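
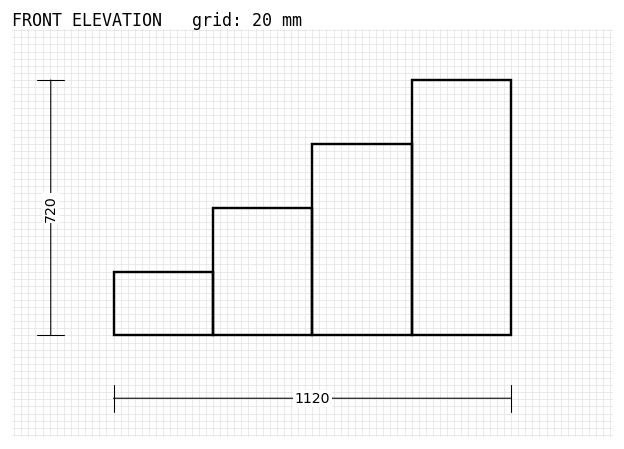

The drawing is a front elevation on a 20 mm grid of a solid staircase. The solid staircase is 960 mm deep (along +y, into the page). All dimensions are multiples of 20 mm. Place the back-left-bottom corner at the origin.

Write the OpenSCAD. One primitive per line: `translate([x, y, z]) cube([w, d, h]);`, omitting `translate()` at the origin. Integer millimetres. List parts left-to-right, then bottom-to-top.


cube([280, 960, 180]);
translate([280, 0, 0]) cube([280, 960, 360]);
translate([560, 0, 0]) cube([280, 960, 540]);
translate([840, 0, 0]) cube([280, 960, 720]);


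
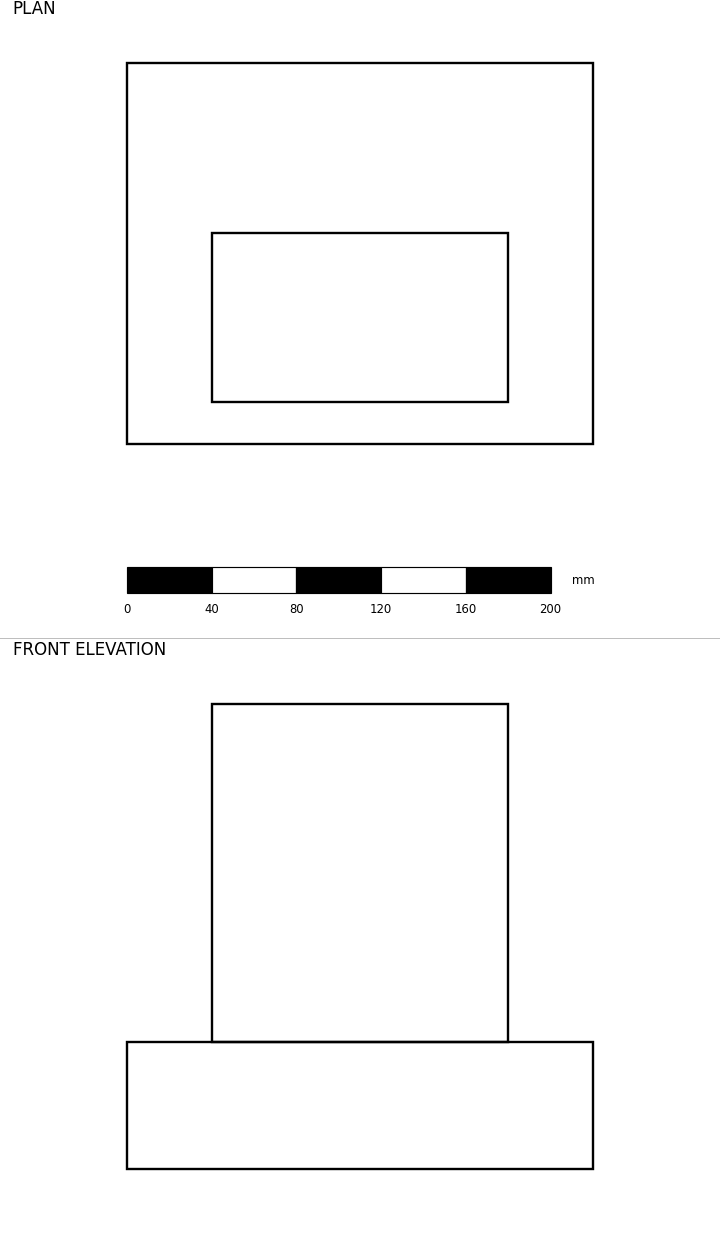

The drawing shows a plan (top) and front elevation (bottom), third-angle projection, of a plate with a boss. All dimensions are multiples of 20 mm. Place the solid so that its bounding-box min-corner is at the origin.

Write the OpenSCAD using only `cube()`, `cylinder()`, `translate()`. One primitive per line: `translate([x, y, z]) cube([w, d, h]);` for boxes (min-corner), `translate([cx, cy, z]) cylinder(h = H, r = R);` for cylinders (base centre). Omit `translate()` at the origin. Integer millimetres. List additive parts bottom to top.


cube([220, 180, 60]);
translate([40, 20, 60]) cube([140, 80, 160]);


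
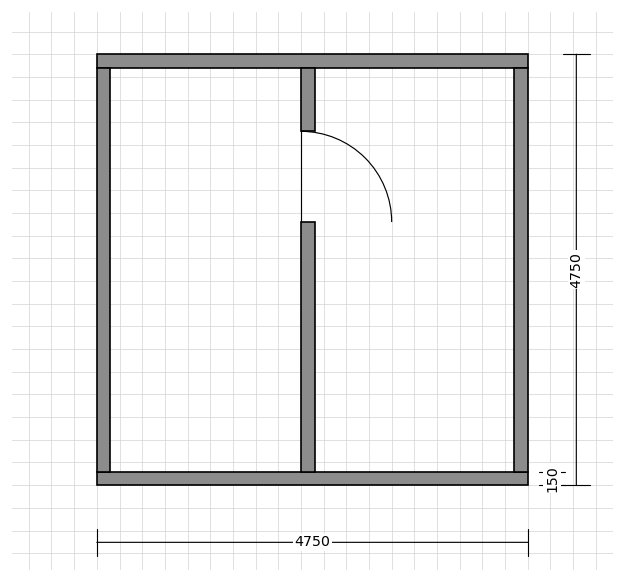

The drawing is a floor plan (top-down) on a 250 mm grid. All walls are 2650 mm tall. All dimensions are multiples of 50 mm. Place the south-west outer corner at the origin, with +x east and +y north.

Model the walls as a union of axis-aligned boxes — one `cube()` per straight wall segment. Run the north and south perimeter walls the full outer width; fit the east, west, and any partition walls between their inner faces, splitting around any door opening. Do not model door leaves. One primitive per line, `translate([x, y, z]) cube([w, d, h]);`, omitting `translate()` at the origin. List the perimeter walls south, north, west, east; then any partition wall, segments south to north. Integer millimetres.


cube([4750, 150, 2650]);
translate([0, 4600, 0]) cube([4750, 150, 2650]);
translate([0, 150, 0]) cube([150, 4450, 2650]);
translate([4600, 150, 0]) cube([150, 4450, 2650]);
translate([2250, 150, 0]) cube([150, 2750, 2650]);
translate([2250, 3900, 0]) cube([150, 700, 2650]);


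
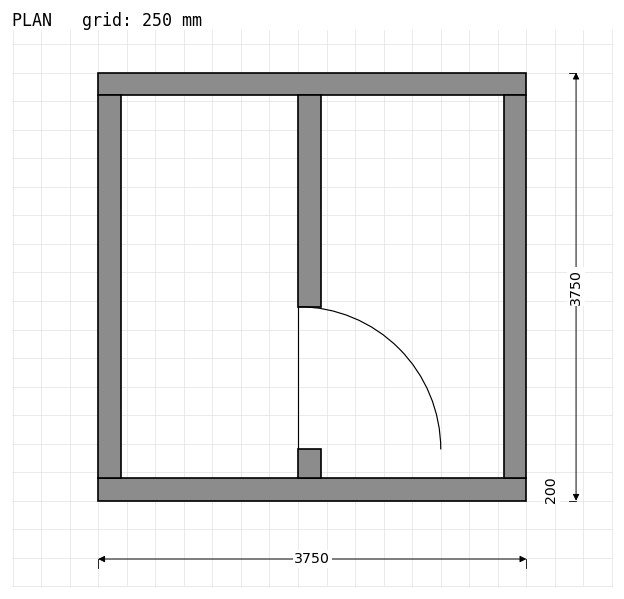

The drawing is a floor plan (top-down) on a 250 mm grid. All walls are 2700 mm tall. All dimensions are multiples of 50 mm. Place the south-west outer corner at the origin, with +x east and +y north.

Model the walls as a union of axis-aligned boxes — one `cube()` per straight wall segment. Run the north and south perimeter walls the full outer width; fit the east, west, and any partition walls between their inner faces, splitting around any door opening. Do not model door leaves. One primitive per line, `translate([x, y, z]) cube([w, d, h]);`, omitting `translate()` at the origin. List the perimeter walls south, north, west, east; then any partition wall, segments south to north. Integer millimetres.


cube([3750, 200, 2700]);
translate([0, 3550, 0]) cube([3750, 200, 2700]);
translate([0, 200, 0]) cube([200, 3350, 2700]);
translate([3550, 200, 0]) cube([200, 3350, 2700]);
translate([1750, 200, 0]) cube([200, 250, 2700]);
translate([1750, 1700, 0]) cube([200, 1850, 2700]);


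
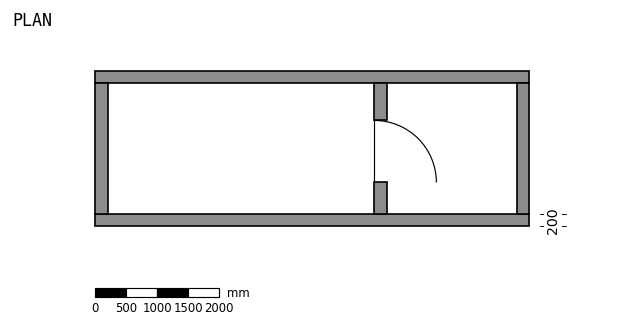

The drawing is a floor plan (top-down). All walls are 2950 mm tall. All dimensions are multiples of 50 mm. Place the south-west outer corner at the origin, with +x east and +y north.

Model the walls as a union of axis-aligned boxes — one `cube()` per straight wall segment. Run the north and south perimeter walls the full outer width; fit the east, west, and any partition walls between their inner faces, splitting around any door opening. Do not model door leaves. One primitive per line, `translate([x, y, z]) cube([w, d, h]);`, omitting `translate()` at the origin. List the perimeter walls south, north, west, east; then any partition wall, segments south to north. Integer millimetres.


cube([7000, 200, 2950]);
translate([0, 2300, 0]) cube([7000, 200, 2950]);
translate([0, 200, 0]) cube([200, 2100, 2950]);
translate([6800, 200, 0]) cube([200, 2100, 2950]);
translate([4500, 200, 0]) cube([200, 500, 2950]);
translate([4500, 1700, 0]) cube([200, 600, 2950]);


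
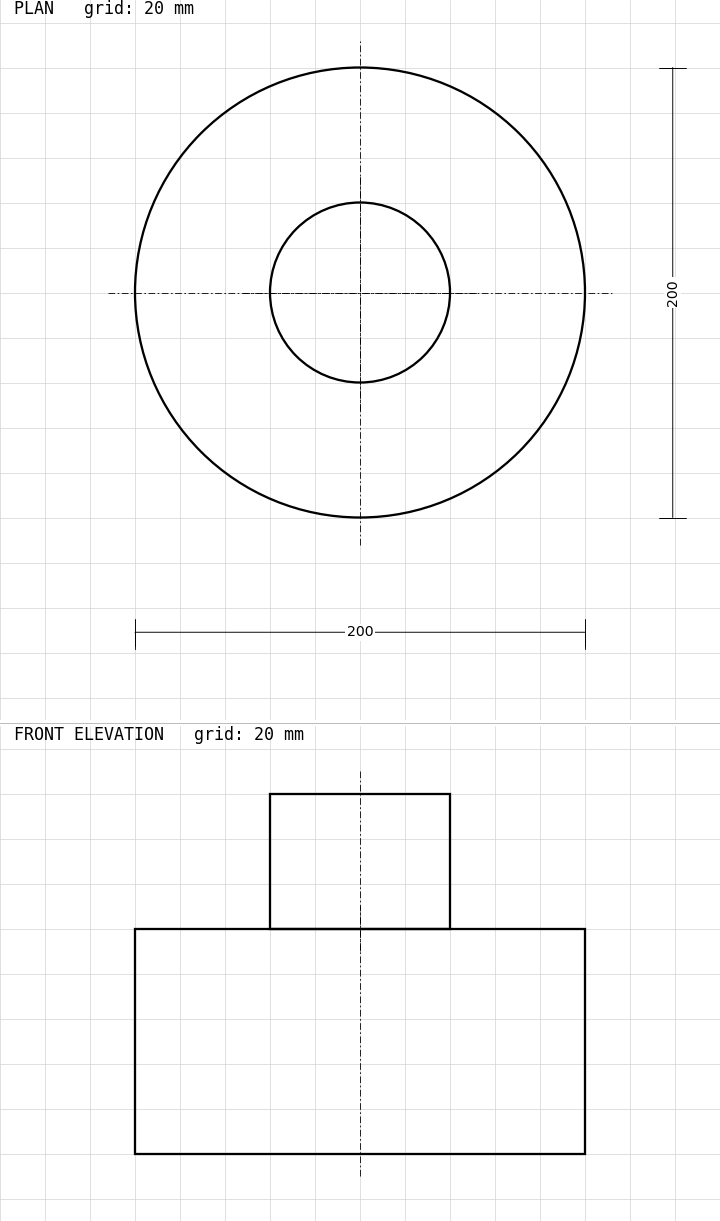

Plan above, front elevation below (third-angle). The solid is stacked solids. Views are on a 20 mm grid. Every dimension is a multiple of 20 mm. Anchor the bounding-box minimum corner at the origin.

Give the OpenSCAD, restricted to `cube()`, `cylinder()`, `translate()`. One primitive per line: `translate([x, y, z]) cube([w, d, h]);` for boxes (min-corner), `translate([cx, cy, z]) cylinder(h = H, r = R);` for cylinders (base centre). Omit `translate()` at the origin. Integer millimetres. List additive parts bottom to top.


translate([100, 100, 0]) cylinder(h = 100, r = 100);
translate([100, 100, 100]) cylinder(h = 60, r = 40);


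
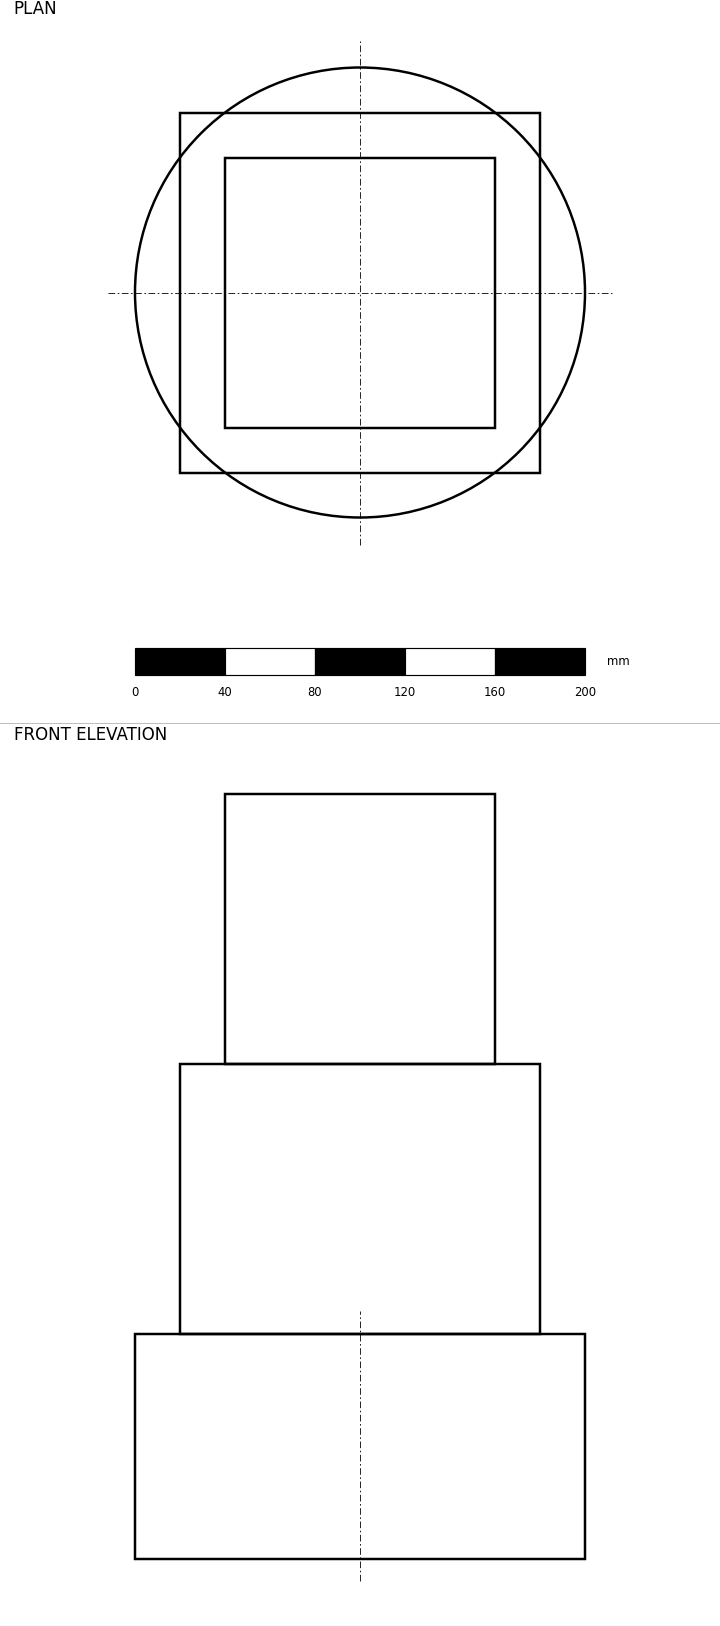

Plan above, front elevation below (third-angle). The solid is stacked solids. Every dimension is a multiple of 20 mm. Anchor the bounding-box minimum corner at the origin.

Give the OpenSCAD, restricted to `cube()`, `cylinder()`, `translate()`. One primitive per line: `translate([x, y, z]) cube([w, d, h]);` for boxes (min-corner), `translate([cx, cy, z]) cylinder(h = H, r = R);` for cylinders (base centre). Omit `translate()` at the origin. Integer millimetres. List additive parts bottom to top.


translate([100, 100, 0]) cylinder(h = 100, r = 100);
translate([20, 20, 100]) cube([160, 160, 120]);
translate([40, 40, 220]) cube([120, 120, 120]);


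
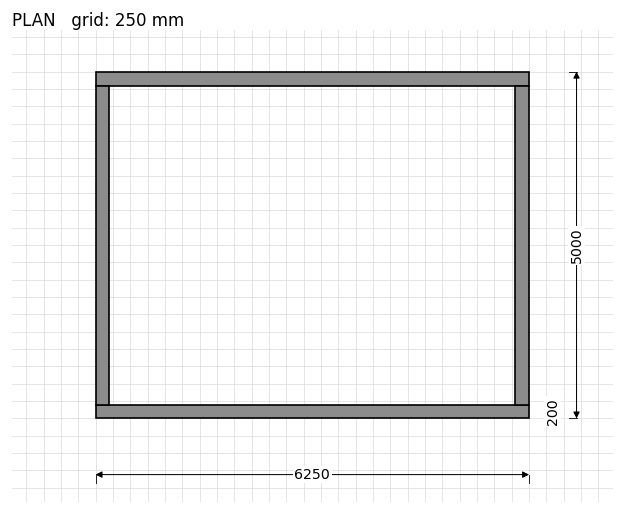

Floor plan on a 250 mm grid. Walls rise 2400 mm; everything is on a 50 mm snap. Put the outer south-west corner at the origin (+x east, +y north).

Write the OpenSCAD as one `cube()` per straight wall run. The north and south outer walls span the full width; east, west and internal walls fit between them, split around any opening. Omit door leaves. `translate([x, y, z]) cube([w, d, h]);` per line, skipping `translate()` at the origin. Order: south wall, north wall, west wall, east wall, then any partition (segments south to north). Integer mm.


cube([6250, 200, 2400]);
translate([0, 4800, 0]) cube([6250, 200, 2400]);
translate([0, 200, 0]) cube([200, 4600, 2400]);
translate([6050, 200, 0]) cube([200, 4600, 2400]);


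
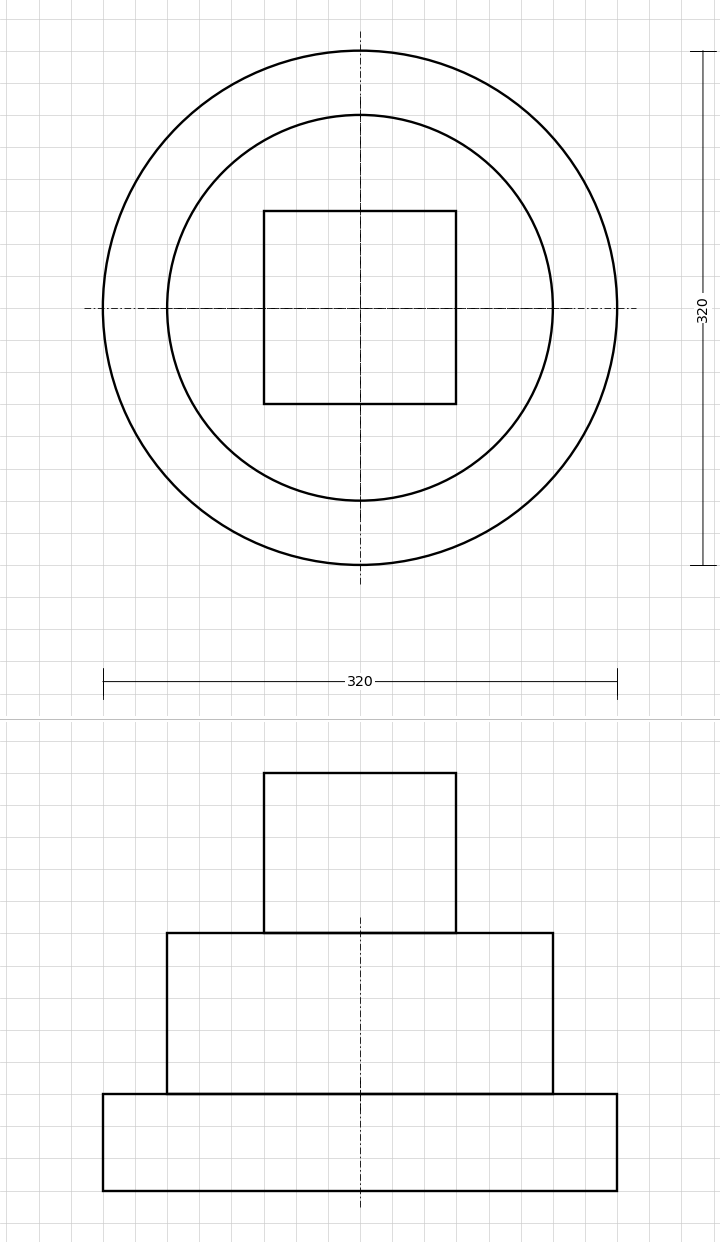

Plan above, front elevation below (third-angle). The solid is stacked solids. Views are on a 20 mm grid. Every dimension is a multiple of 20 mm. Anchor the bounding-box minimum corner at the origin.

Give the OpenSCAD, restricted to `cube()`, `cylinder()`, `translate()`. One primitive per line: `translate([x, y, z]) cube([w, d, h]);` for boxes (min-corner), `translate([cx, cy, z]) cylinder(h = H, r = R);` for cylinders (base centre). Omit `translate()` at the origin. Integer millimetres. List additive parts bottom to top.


translate([160, 160, 0]) cylinder(h = 60, r = 160);
translate([160, 160, 60]) cylinder(h = 100, r = 120);
translate([100, 100, 160]) cube([120, 120, 100]);


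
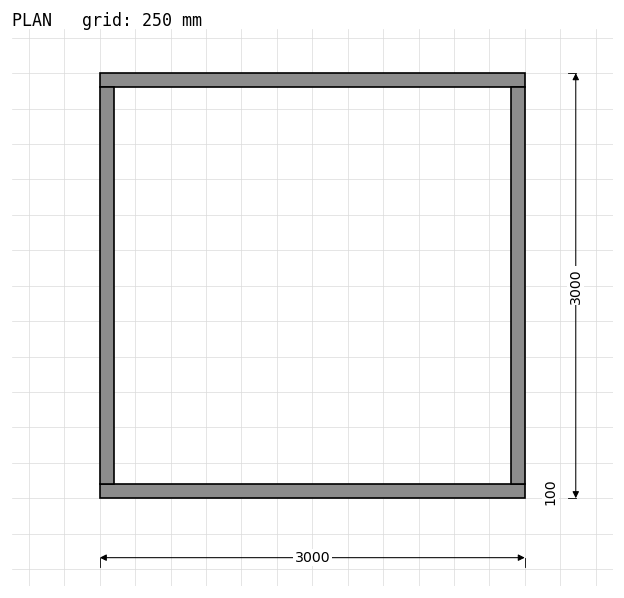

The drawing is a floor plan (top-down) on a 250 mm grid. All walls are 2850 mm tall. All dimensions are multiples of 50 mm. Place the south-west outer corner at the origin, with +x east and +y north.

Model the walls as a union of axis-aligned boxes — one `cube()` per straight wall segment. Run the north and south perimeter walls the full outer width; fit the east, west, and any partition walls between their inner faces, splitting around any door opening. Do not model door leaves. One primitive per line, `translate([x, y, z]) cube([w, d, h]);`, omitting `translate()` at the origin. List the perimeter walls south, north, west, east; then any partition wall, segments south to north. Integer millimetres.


cube([3000, 100, 2850]);
translate([0, 2900, 0]) cube([3000, 100, 2850]);
translate([0, 100, 0]) cube([100, 2800, 2850]);
translate([2900, 100, 0]) cube([100, 2800, 2850]);


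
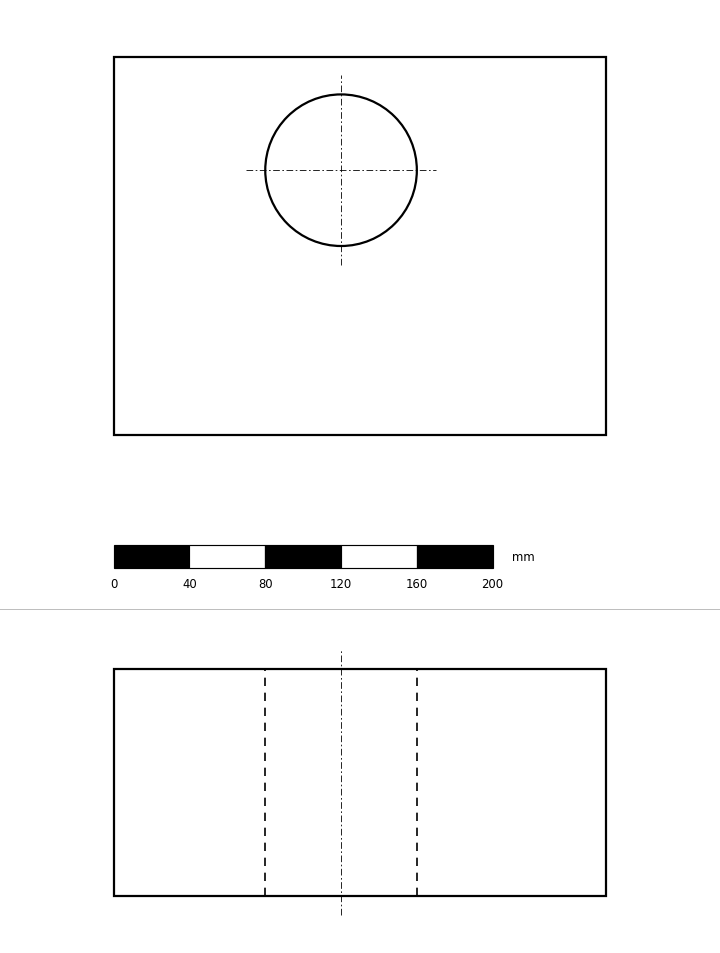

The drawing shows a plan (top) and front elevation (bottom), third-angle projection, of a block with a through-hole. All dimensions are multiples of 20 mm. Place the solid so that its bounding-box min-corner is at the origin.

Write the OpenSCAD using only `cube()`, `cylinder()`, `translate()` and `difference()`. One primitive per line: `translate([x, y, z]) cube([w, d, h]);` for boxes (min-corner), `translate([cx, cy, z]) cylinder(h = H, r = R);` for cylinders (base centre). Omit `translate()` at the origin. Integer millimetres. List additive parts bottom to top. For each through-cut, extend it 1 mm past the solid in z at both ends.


difference() {
  cube([260, 200, 120]);
  translate([120, 140, -1]) cylinder(h = 122, r = 40);
}


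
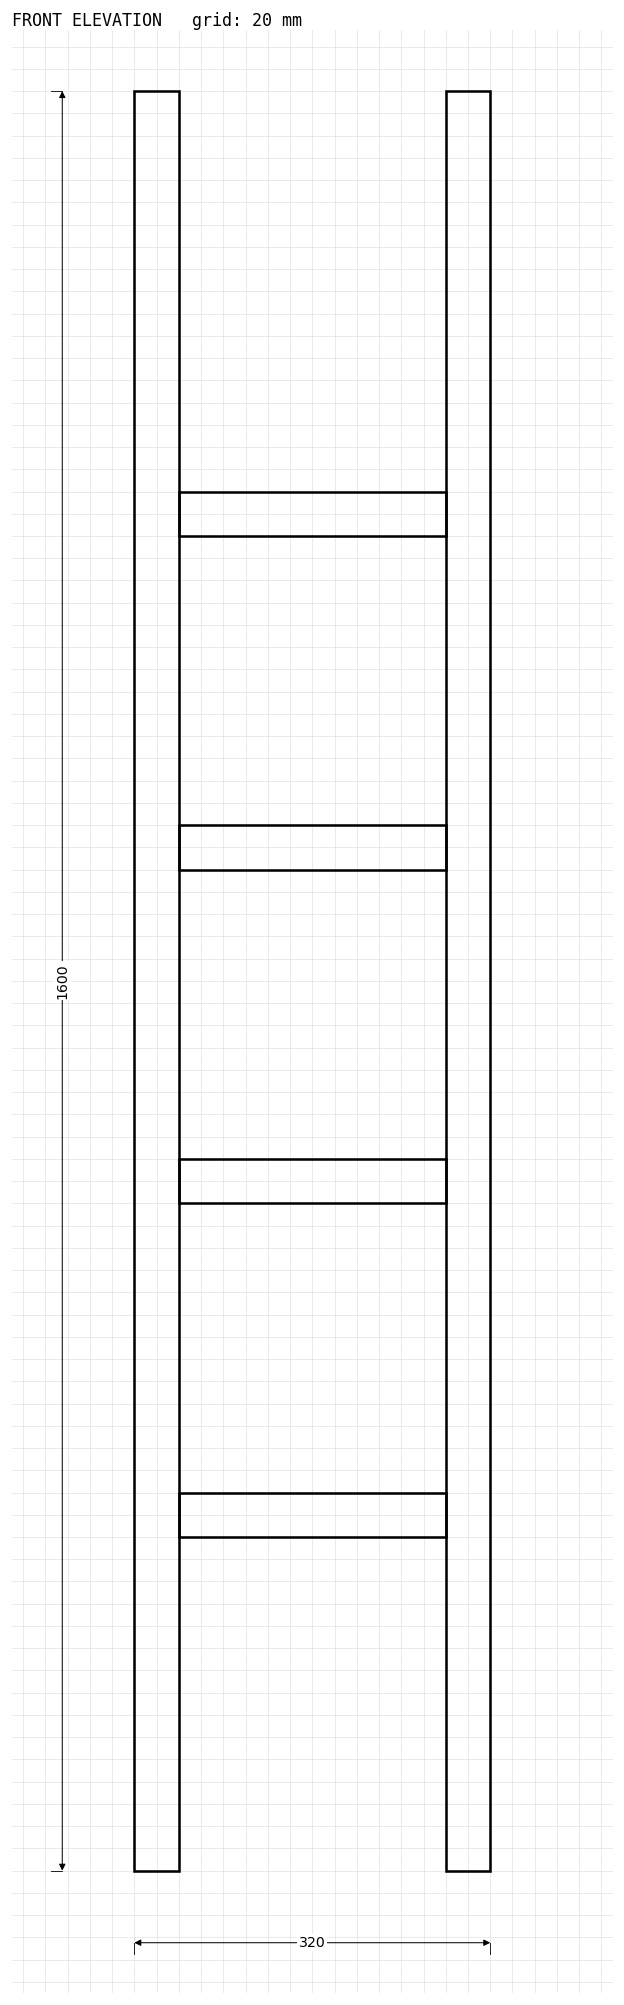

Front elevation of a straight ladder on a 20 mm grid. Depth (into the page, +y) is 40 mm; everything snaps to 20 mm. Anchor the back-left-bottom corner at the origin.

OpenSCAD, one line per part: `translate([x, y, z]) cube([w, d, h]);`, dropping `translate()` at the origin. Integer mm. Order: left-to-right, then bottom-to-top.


cube([40, 40, 1600]);
translate([40, 0, 300]) cube([240, 40, 40]);
translate([40, 0, 600]) cube([240, 40, 40]);
translate([40, 0, 900]) cube([240, 40, 40]);
translate([40, 0, 1200]) cube([240, 40, 40]);
translate([280, 0, 0]) cube([40, 40, 1600]);


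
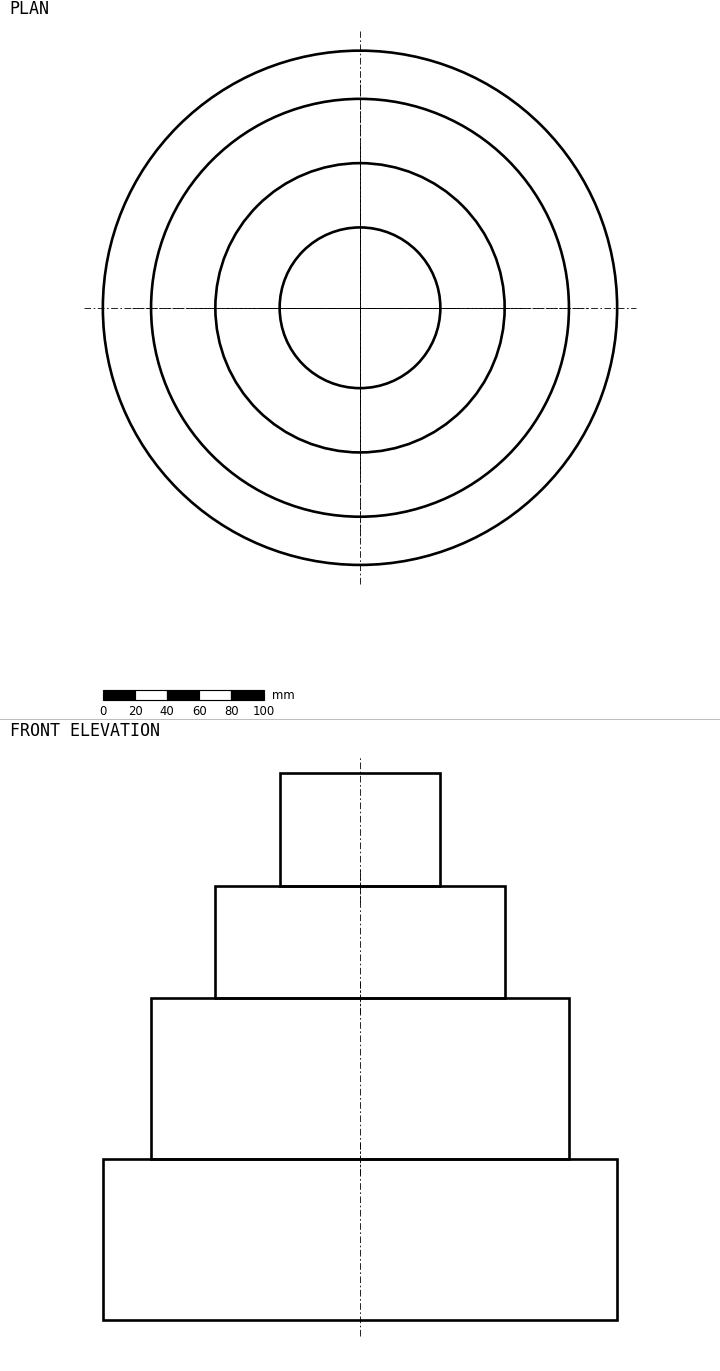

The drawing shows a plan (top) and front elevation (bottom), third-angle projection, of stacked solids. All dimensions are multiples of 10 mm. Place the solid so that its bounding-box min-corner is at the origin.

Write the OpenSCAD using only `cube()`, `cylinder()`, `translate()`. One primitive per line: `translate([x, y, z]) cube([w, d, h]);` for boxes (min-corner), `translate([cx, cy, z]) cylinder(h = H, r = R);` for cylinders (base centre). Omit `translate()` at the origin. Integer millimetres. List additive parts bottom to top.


translate([160, 160, 0]) cylinder(h = 100, r = 160);
translate([160, 160, 100]) cylinder(h = 100, r = 130);
translate([160, 160, 200]) cylinder(h = 70, r = 90);
translate([160, 160, 270]) cylinder(h = 70, r = 50);


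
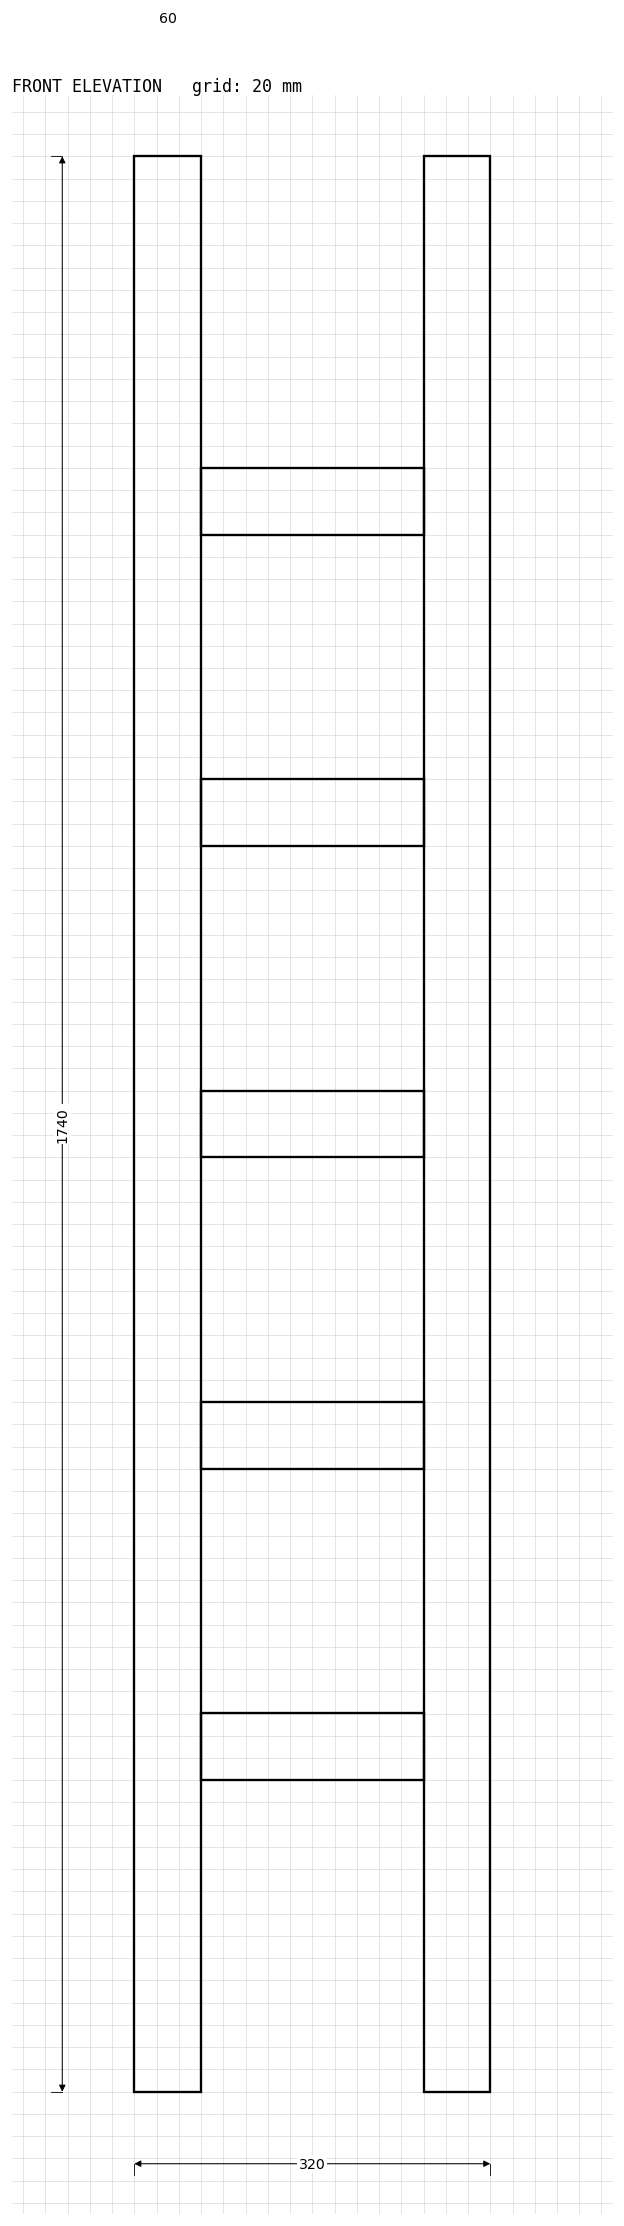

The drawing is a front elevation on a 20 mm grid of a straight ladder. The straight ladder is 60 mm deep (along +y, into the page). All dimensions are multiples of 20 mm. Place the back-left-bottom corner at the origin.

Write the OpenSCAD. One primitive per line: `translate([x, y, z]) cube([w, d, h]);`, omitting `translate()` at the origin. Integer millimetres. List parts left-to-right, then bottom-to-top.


cube([60, 60, 1740]);
translate([60, 0, 280]) cube([200, 60, 60]);
translate([60, 0, 560]) cube([200, 60, 60]);
translate([60, 0, 840]) cube([200, 60, 60]);
translate([60, 0, 1120]) cube([200, 60, 60]);
translate([60, 0, 1400]) cube([200, 60, 60]);
translate([260, 0, 0]) cube([60, 60, 1740]);


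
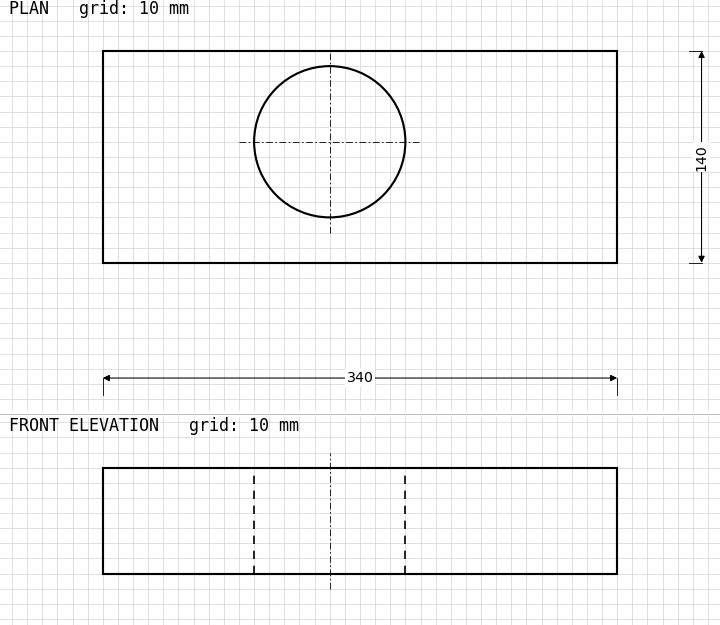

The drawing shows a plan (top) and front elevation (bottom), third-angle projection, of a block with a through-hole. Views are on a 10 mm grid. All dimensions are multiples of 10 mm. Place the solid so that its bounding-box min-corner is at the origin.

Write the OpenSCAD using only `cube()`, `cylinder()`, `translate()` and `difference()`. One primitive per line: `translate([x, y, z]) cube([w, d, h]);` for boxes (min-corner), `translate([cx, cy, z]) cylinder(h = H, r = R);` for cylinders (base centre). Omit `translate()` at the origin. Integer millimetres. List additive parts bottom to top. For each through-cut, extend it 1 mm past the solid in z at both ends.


difference() {
  cube([340, 140, 70]);
  translate([150, 80, -1]) cylinder(h = 72, r = 50);
}


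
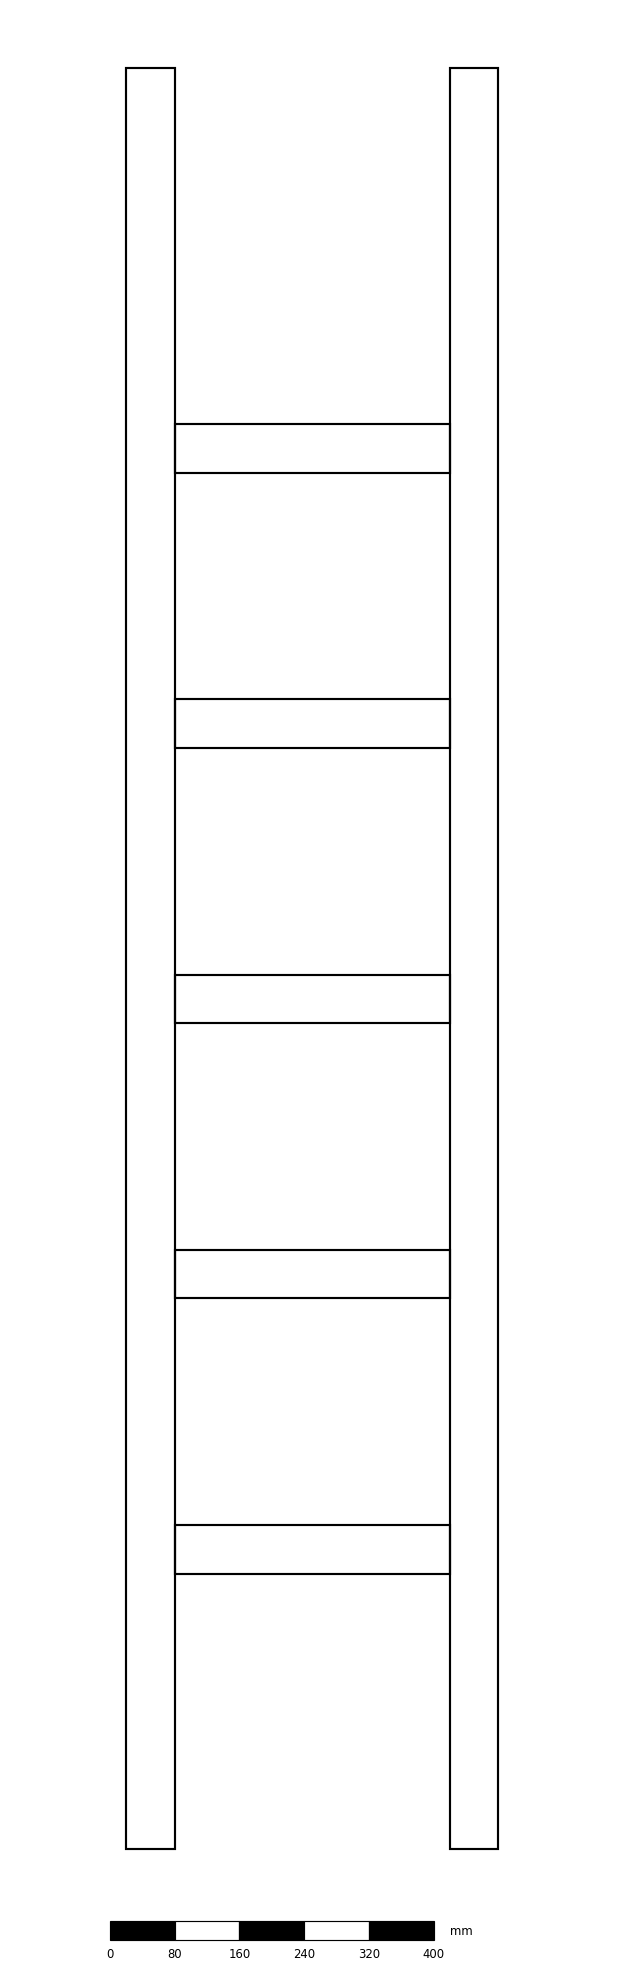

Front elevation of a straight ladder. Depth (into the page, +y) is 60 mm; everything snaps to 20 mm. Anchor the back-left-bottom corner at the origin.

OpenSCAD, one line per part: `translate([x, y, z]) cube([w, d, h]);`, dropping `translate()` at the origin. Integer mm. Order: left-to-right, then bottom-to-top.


cube([60, 60, 2200]);
translate([60, 0, 340]) cube([340, 60, 60]);
translate([60, 0, 680]) cube([340, 60, 60]);
translate([60, 0, 1020]) cube([340, 60, 60]);
translate([60, 0, 1360]) cube([340, 60, 60]);
translate([60, 0, 1700]) cube([340, 60, 60]);
translate([400, 0, 0]) cube([60, 60, 2200]);


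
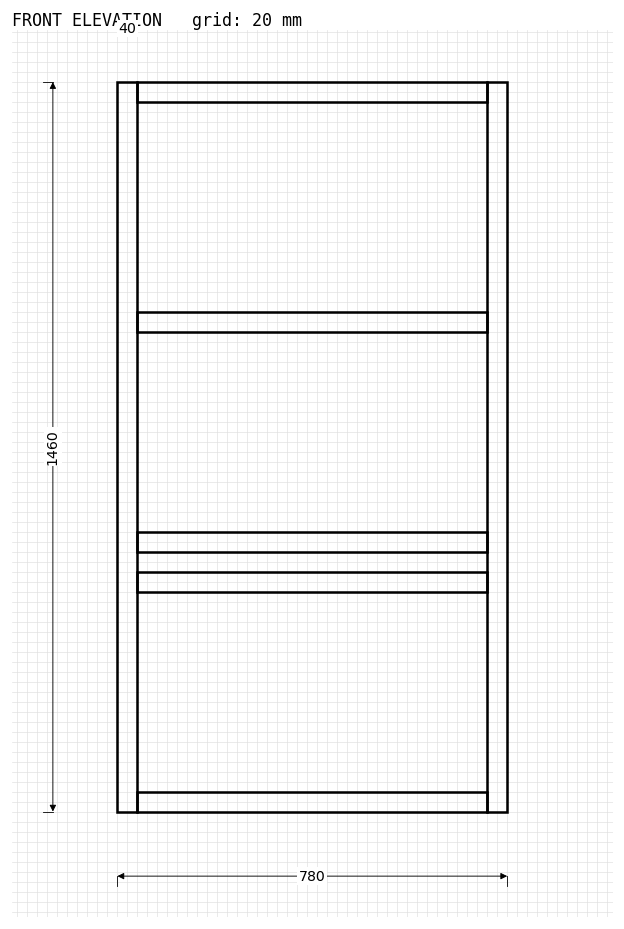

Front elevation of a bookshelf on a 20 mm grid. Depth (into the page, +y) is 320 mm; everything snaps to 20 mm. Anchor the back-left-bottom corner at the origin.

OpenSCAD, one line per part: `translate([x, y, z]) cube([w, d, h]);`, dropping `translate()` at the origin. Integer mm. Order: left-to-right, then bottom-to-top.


cube([40, 320, 1460]);
translate([40, 0, 0]) cube([700, 320, 40]);
translate([40, 0, 440]) cube([700, 320, 40]);
translate([40, 0, 520]) cube([700, 320, 40]);
translate([40, 0, 960]) cube([700, 320, 40]);
translate([40, 0, 1420]) cube([700, 320, 40]);
translate([740, 0, 0]) cube([40, 320, 1460]);


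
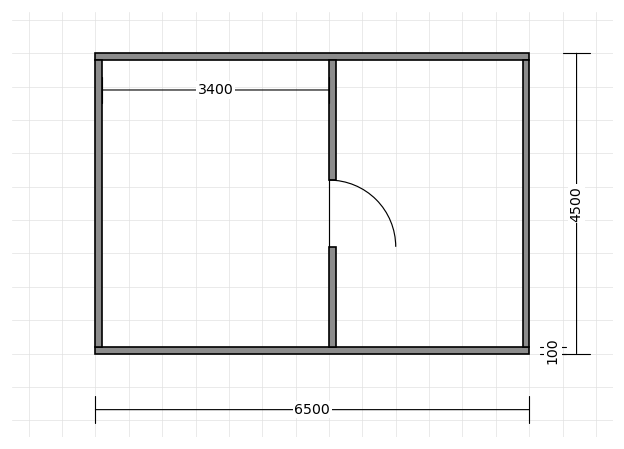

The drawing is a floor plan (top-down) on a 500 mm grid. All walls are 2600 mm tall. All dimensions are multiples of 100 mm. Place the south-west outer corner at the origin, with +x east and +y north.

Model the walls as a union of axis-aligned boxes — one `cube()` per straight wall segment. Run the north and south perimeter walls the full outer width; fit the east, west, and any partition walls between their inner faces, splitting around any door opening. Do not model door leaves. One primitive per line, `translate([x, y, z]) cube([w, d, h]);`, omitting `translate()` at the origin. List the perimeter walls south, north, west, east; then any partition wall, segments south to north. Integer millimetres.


cube([6500, 100, 2600]);
translate([0, 4400, 0]) cube([6500, 100, 2600]);
translate([0, 100, 0]) cube([100, 4300, 2600]);
translate([6400, 100, 0]) cube([100, 4300, 2600]);
translate([3500, 100, 0]) cube([100, 1500, 2600]);
translate([3500, 2600, 0]) cube([100, 1800, 2600]);


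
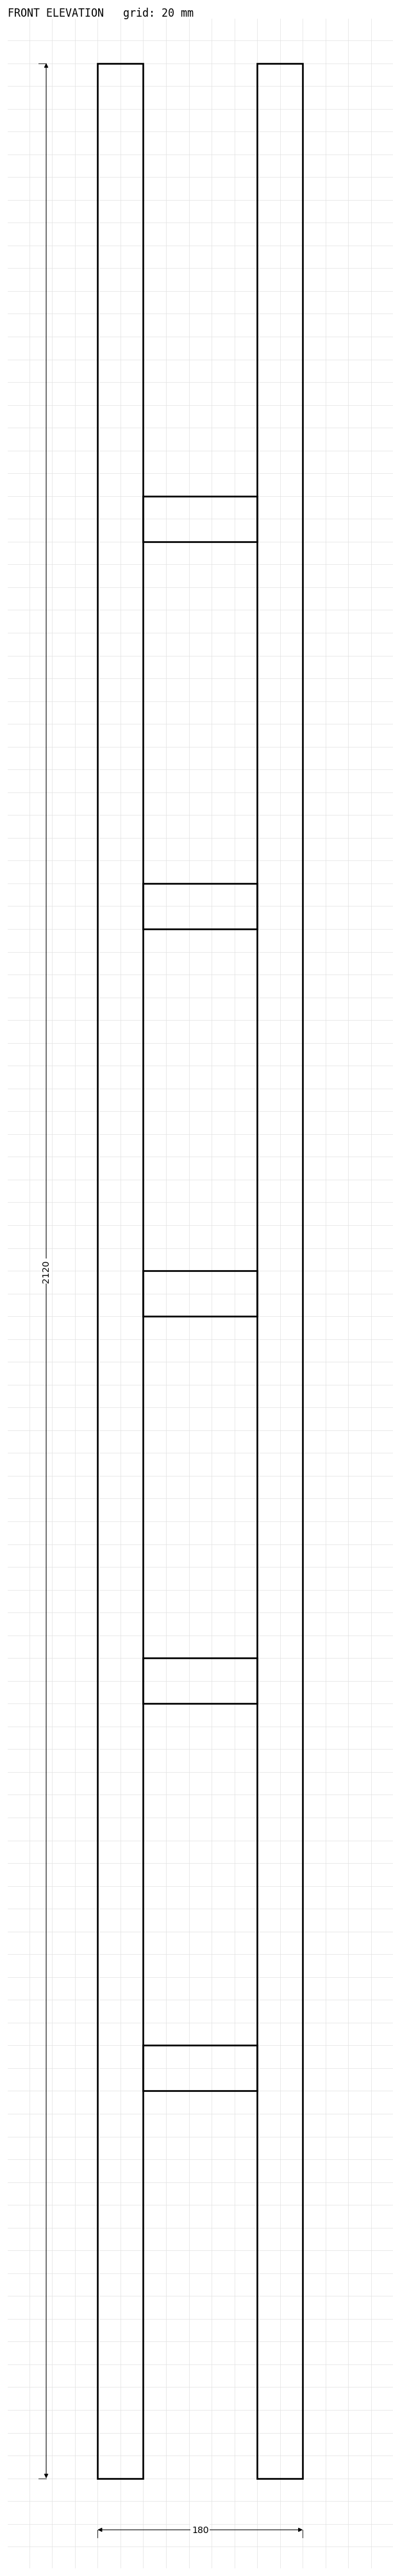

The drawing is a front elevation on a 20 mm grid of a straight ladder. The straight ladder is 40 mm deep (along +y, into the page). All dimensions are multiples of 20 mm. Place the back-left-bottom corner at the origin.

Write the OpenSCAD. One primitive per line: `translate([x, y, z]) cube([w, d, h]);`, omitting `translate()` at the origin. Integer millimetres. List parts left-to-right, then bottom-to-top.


cube([40, 40, 2120]);
translate([40, 0, 340]) cube([100, 40, 40]);
translate([40, 0, 680]) cube([100, 40, 40]);
translate([40, 0, 1020]) cube([100, 40, 40]);
translate([40, 0, 1360]) cube([100, 40, 40]);
translate([40, 0, 1700]) cube([100, 40, 40]);
translate([140, 0, 0]) cube([40, 40, 2120]);


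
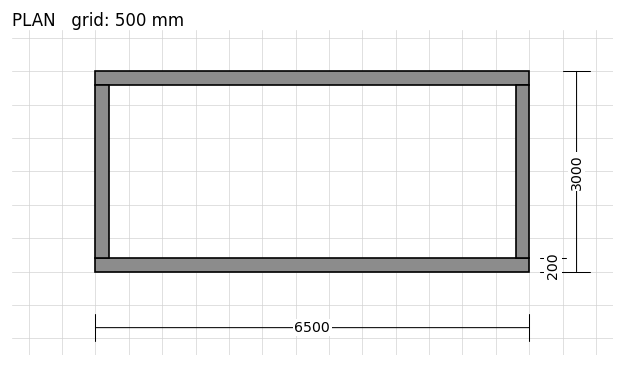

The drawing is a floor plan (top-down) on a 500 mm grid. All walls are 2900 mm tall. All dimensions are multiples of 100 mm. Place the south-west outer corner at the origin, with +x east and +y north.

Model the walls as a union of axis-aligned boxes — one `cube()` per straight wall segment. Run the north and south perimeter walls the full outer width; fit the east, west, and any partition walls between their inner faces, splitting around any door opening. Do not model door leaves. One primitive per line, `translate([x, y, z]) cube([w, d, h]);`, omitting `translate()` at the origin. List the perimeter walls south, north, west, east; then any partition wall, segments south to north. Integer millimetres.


cube([6500, 200, 2900]);
translate([0, 2800, 0]) cube([6500, 200, 2900]);
translate([0, 200, 0]) cube([200, 2600, 2900]);
translate([6300, 200, 0]) cube([200, 2600, 2900]);


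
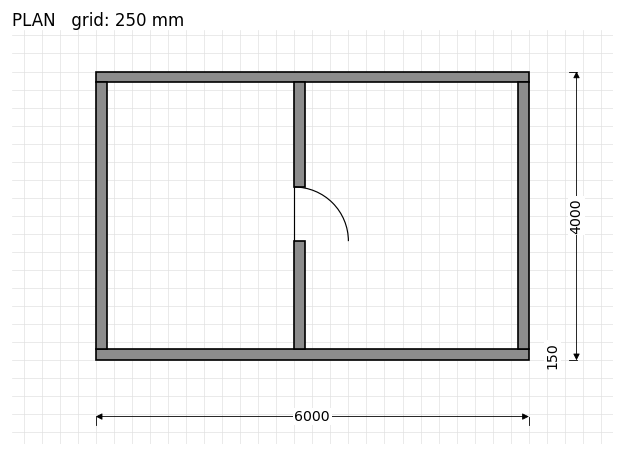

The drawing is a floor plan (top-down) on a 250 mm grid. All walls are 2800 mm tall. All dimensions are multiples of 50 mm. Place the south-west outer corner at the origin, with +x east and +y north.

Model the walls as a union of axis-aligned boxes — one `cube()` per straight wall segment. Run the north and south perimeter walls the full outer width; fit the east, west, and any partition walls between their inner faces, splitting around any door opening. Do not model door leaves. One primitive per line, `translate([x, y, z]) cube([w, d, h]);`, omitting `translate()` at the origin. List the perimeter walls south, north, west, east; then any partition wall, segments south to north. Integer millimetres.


cube([6000, 150, 2800]);
translate([0, 3850, 0]) cube([6000, 150, 2800]);
translate([0, 150, 0]) cube([150, 3700, 2800]);
translate([5850, 150, 0]) cube([150, 3700, 2800]);
translate([2750, 150, 0]) cube([150, 1500, 2800]);
translate([2750, 2400, 0]) cube([150, 1450, 2800]);


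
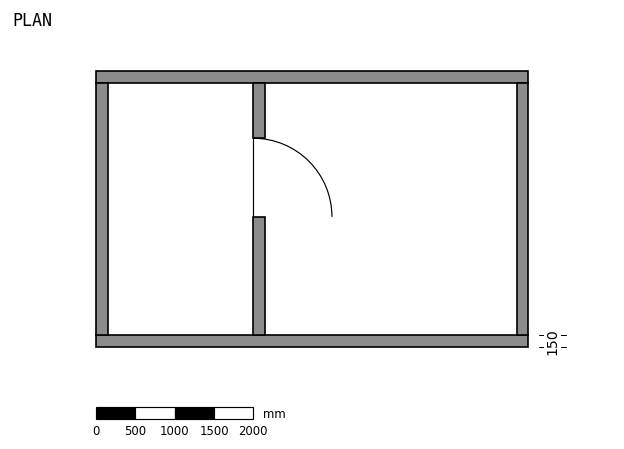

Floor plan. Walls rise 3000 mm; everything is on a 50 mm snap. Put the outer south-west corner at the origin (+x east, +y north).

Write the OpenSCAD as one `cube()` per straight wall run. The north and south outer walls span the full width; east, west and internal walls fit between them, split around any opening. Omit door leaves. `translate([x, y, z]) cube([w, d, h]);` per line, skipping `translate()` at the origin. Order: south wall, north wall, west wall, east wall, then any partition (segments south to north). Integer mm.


cube([5500, 150, 3000]);
translate([0, 3350, 0]) cube([5500, 150, 3000]);
translate([0, 150, 0]) cube([150, 3200, 3000]);
translate([5350, 150, 0]) cube([150, 3200, 3000]);
translate([2000, 150, 0]) cube([150, 1500, 3000]);
translate([2000, 2650, 0]) cube([150, 700, 3000]);


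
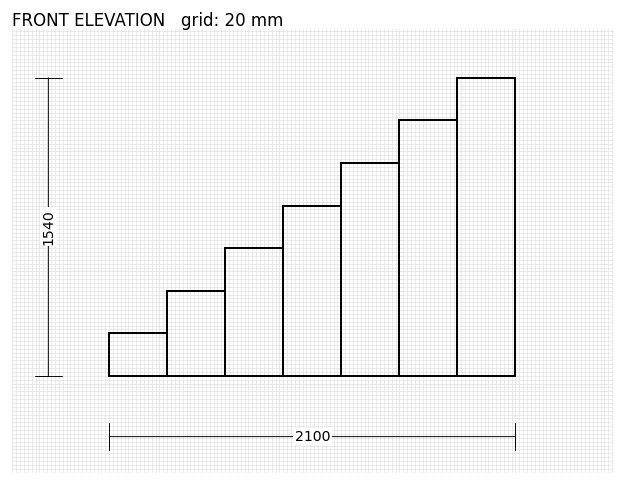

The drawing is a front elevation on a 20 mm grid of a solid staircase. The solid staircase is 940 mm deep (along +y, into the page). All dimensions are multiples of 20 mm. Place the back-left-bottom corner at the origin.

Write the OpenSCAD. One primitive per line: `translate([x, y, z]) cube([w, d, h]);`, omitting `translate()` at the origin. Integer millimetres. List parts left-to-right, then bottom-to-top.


cube([300, 940, 220]);
translate([300, 0, 0]) cube([300, 940, 440]);
translate([600, 0, 0]) cube([300, 940, 660]);
translate([900, 0, 0]) cube([300, 940, 880]);
translate([1200, 0, 0]) cube([300, 940, 1100]);
translate([1500, 0, 0]) cube([300, 940, 1320]);
translate([1800, 0, 0]) cube([300, 940, 1540]);


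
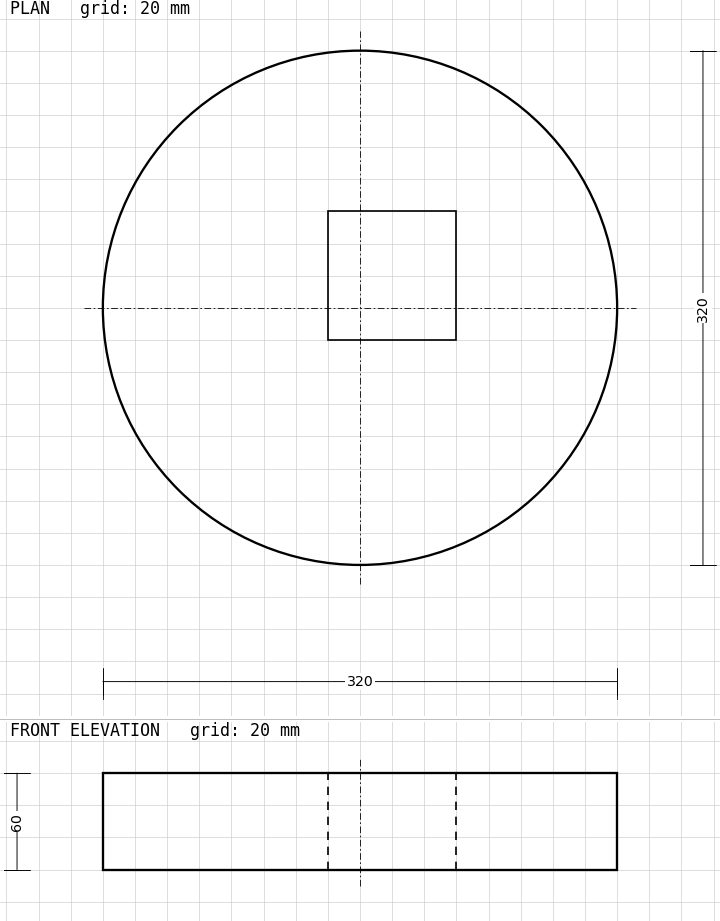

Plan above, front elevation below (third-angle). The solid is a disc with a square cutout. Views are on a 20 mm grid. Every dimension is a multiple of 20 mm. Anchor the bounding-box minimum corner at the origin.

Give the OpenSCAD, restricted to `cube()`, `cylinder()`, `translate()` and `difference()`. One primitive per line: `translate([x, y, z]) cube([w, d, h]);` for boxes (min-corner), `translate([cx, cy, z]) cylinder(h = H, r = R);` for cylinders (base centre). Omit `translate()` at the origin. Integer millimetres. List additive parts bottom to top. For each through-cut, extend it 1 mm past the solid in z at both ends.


difference() {
  translate([160, 160, 0]) cylinder(h = 60, r = 160);
  translate([140, 140, -1]) cube([80, 80, 62]);
}


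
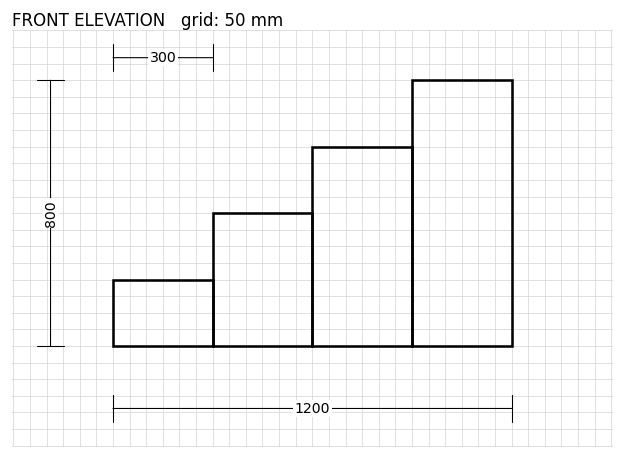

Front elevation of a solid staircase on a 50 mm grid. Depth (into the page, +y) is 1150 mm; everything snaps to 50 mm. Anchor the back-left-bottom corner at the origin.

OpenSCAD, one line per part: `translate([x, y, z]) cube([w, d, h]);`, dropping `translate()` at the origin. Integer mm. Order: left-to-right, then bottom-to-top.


cube([300, 1150, 200]);
translate([300, 0, 0]) cube([300, 1150, 400]);
translate([600, 0, 0]) cube([300, 1150, 600]);
translate([900, 0, 0]) cube([300, 1150, 800]);


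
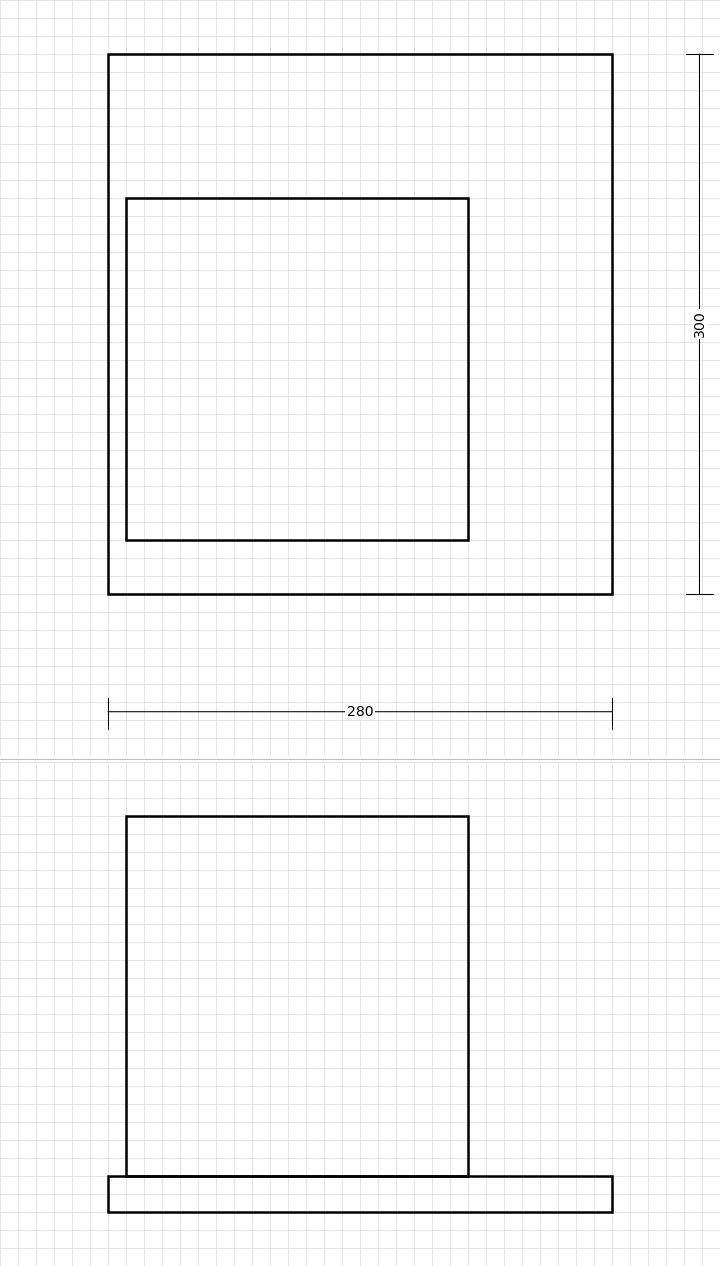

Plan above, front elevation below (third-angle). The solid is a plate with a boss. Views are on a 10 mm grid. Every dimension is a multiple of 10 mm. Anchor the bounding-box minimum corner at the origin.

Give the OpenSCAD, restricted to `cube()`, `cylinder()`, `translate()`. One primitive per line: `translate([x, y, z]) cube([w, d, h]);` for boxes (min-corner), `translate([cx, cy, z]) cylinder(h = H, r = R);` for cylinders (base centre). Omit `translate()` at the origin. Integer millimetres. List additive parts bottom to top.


cube([280, 300, 20]);
translate([10, 30, 20]) cube([190, 190, 200]);


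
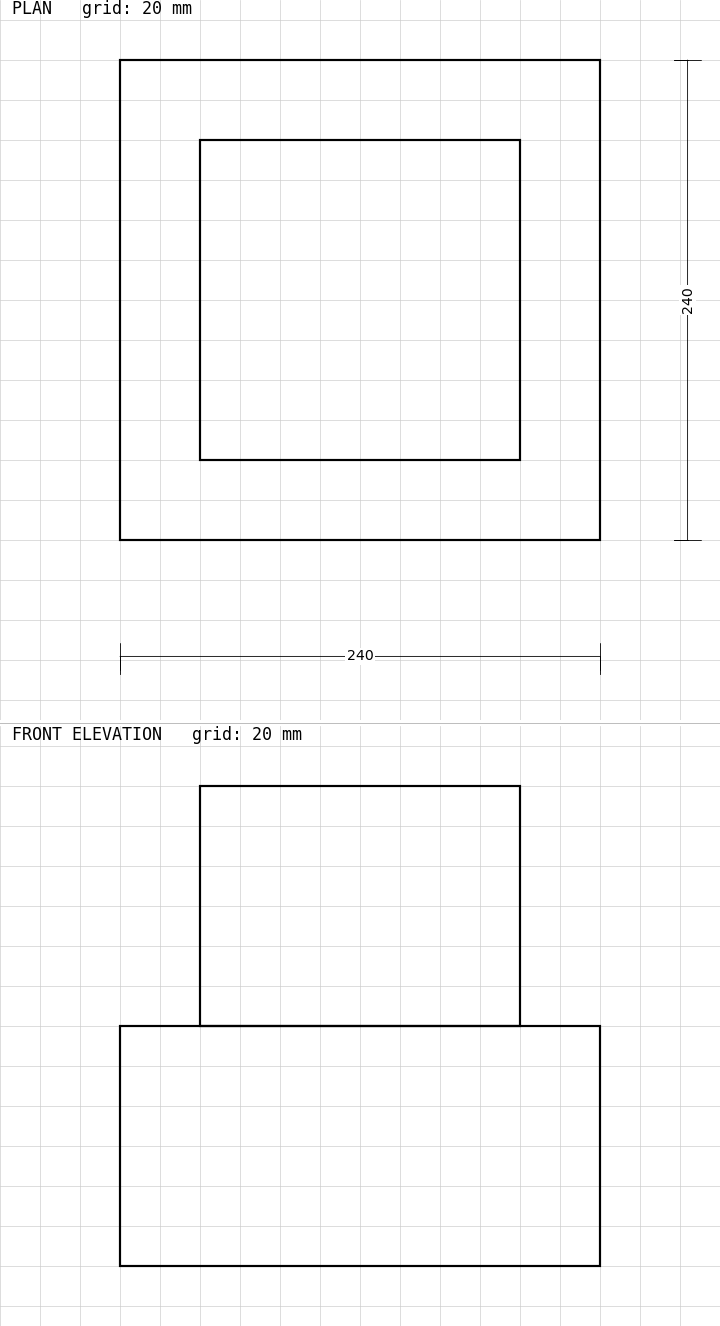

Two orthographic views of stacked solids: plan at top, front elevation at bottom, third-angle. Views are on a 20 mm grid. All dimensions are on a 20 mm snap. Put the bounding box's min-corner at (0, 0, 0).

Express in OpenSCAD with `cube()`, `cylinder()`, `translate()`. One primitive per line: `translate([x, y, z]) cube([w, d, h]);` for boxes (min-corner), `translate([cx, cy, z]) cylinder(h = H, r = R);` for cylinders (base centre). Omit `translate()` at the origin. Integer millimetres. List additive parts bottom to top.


cube([240, 240, 120]);
translate([40, 40, 120]) cube([160, 160, 120]);


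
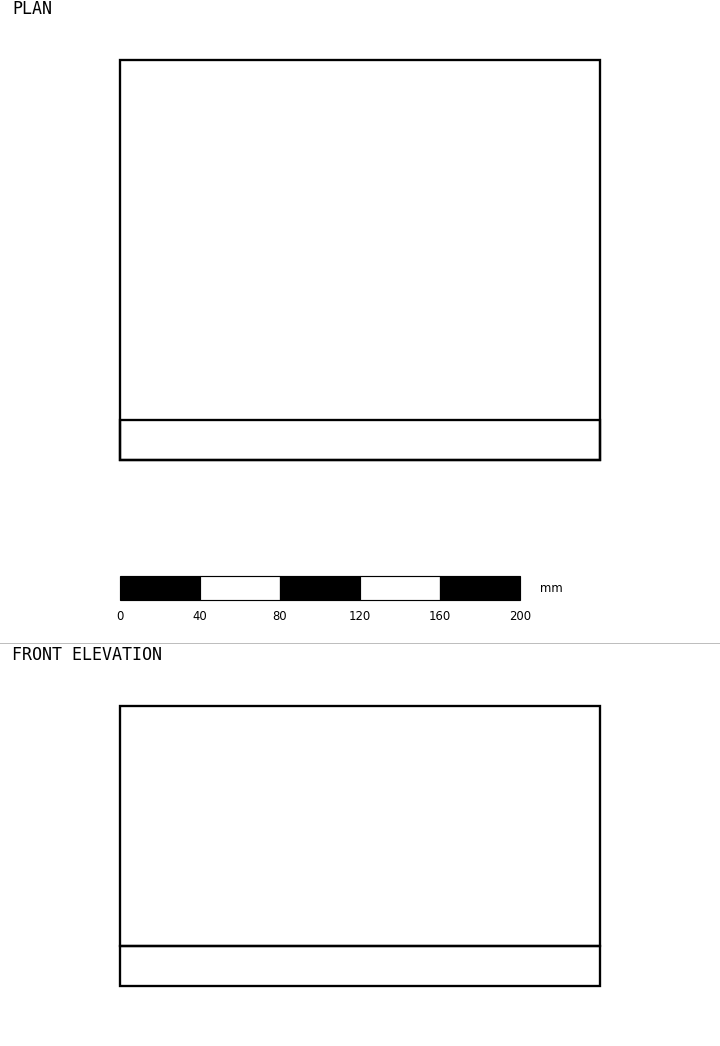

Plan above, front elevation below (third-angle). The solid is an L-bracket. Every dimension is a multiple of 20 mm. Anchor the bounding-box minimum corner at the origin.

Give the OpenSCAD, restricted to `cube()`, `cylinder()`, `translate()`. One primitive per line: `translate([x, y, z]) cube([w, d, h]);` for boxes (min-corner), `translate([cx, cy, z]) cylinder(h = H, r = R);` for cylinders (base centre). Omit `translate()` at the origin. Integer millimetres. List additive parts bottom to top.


cube([240, 200, 20]);
translate([0, 0, 20]) cube([240, 20, 120]);


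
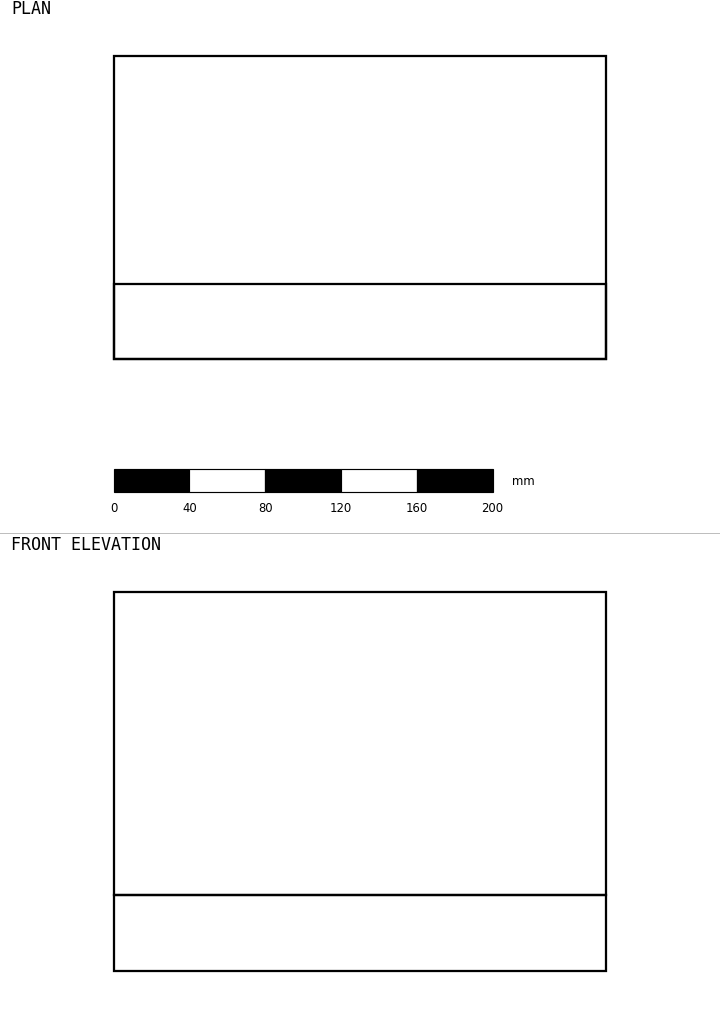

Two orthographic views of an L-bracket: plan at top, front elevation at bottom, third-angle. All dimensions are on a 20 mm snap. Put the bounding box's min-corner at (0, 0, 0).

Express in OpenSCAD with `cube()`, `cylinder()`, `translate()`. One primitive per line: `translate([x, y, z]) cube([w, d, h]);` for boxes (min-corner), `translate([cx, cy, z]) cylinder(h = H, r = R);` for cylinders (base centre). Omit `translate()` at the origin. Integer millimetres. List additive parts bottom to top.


cube([260, 160, 40]);
translate([0, 0, 40]) cube([260, 40, 160]);


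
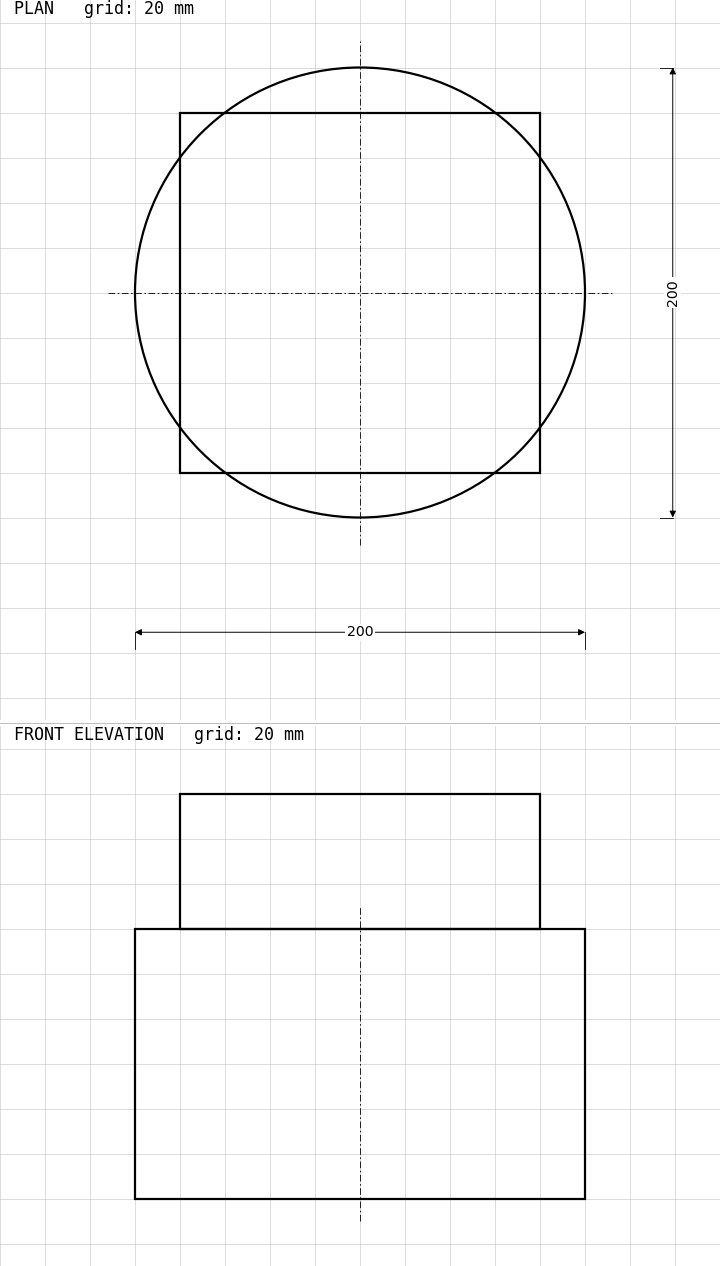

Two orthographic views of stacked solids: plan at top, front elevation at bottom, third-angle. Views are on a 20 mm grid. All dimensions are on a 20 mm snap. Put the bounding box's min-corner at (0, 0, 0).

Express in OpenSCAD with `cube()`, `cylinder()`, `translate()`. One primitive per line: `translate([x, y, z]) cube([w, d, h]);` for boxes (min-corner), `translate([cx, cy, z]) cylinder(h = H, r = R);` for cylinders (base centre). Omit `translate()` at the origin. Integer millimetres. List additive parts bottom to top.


translate([100, 100, 0]) cylinder(h = 120, r = 100);
translate([20, 20, 120]) cube([160, 160, 60]);


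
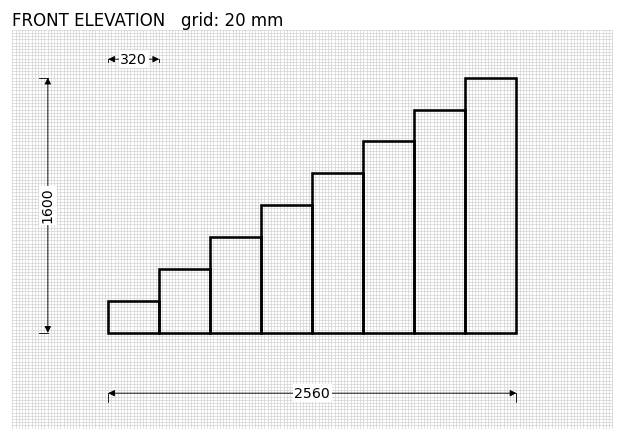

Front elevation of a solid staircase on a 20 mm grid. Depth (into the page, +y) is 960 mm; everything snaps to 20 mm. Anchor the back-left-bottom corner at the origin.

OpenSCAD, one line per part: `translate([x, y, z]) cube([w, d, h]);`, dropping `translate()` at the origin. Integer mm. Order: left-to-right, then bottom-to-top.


cube([320, 960, 200]);
translate([320, 0, 0]) cube([320, 960, 400]);
translate([640, 0, 0]) cube([320, 960, 600]);
translate([960, 0, 0]) cube([320, 960, 800]);
translate([1280, 0, 0]) cube([320, 960, 1000]);
translate([1600, 0, 0]) cube([320, 960, 1200]);
translate([1920, 0, 0]) cube([320, 960, 1400]);
translate([2240, 0, 0]) cube([320, 960, 1600]);


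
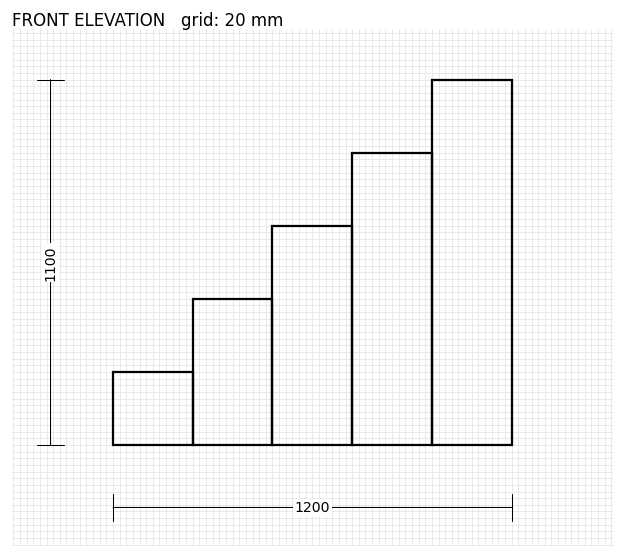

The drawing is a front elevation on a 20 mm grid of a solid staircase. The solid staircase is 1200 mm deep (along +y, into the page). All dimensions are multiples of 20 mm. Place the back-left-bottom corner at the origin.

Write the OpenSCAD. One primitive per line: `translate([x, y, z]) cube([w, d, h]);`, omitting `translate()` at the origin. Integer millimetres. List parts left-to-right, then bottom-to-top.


cube([240, 1200, 220]);
translate([240, 0, 0]) cube([240, 1200, 440]);
translate([480, 0, 0]) cube([240, 1200, 660]);
translate([720, 0, 0]) cube([240, 1200, 880]);
translate([960, 0, 0]) cube([240, 1200, 1100]);


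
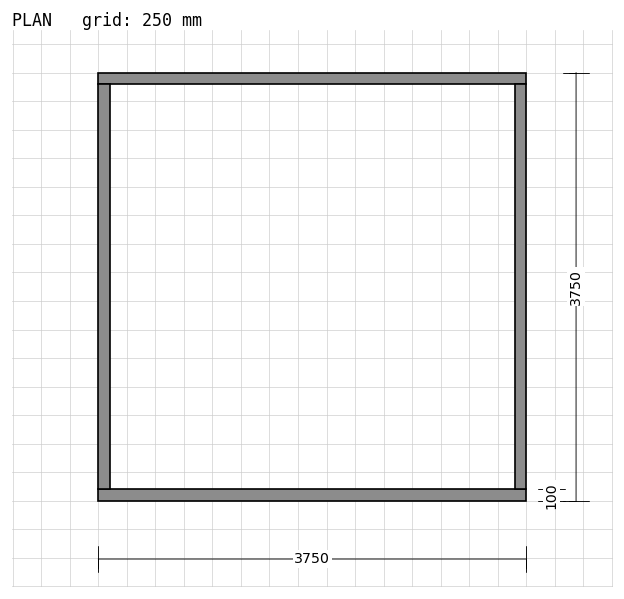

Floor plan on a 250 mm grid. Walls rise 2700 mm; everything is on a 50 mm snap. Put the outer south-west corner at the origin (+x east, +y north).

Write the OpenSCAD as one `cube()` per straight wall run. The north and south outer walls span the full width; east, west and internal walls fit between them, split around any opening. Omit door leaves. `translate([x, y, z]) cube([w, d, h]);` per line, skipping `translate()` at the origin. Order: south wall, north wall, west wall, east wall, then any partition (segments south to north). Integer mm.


cube([3750, 100, 2700]);
translate([0, 3650, 0]) cube([3750, 100, 2700]);
translate([0, 100, 0]) cube([100, 3550, 2700]);
translate([3650, 100, 0]) cube([100, 3550, 2700]);


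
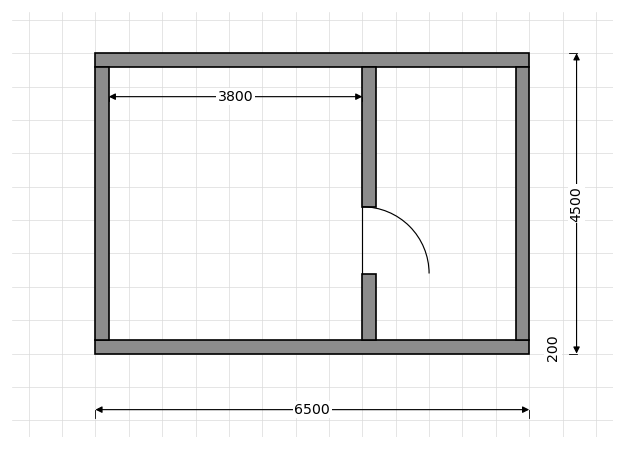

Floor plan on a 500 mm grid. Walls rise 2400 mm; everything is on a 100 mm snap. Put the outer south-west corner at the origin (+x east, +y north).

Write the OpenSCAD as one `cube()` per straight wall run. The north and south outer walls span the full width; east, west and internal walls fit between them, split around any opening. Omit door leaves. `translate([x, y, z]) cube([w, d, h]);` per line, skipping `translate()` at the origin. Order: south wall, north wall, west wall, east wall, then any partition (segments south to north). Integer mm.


cube([6500, 200, 2400]);
translate([0, 4300, 0]) cube([6500, 200, 2400]);
translate([0, 200, 0]) cube([200, 4100, 2400]);
translate([6300, 200, 0]) cube([200, 4100, 2400]);
translate([4000, 200, 0]) cube([200, 1000, 2400]);
translate([4000, 2200, 0]) cube([200, 2100, 2400]);


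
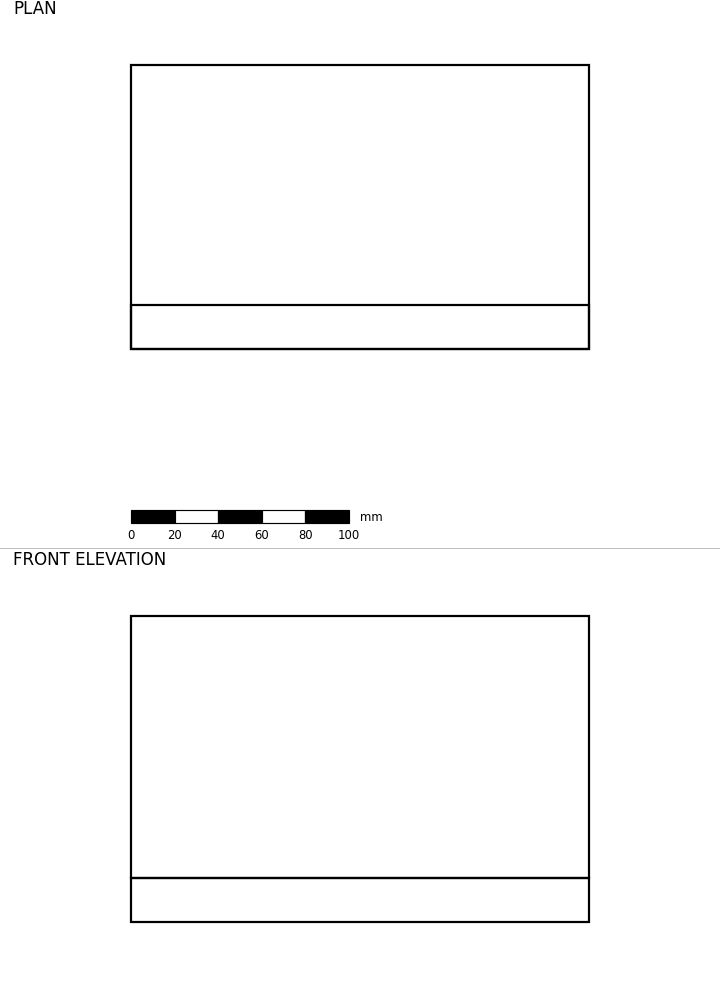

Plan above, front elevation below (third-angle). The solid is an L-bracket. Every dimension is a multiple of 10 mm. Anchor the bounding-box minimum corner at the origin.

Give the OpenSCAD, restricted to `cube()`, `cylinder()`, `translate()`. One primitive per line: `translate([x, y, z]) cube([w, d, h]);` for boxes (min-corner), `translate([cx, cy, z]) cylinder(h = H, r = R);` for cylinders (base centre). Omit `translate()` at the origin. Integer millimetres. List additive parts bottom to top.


cube([210, 130, 20]);
translate([0, 0, 20]) cube([210, 20, 120]);
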